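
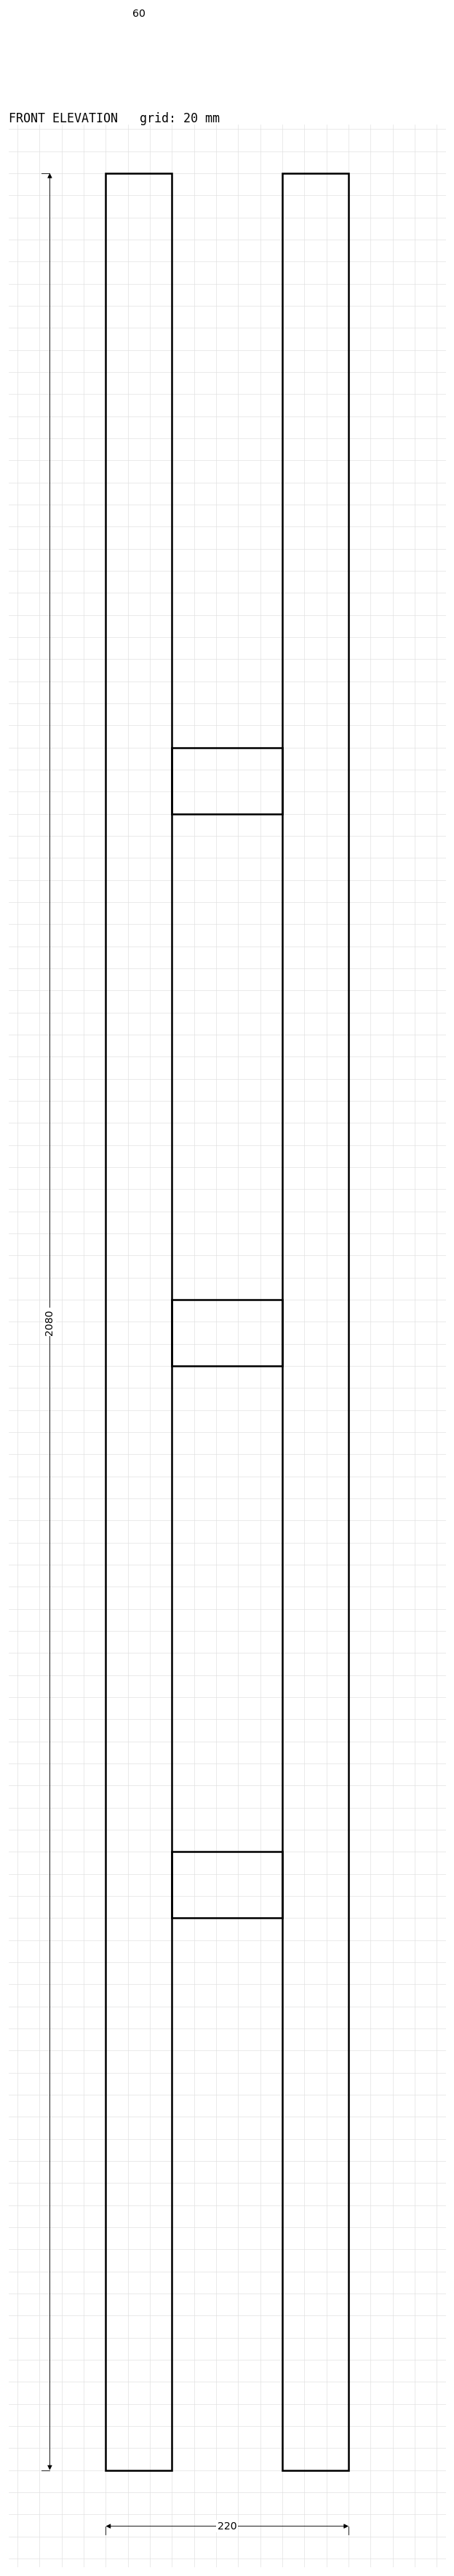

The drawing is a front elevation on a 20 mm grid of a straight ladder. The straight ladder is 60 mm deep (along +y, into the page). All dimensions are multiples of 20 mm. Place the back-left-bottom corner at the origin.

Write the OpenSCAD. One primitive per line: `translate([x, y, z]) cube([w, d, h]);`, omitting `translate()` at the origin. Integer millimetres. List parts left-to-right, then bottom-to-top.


cube([60, 60, 2080]);
translate([60, 0, 500]) cube([100, 60, 60]);
translate([60, 0, 1000]) cube([100, 60, 60]);
translate([60, 0, 1500]) cube([100, 60, 60]);
translate([160, 0, 0]) cube([60, 60, 2080]);


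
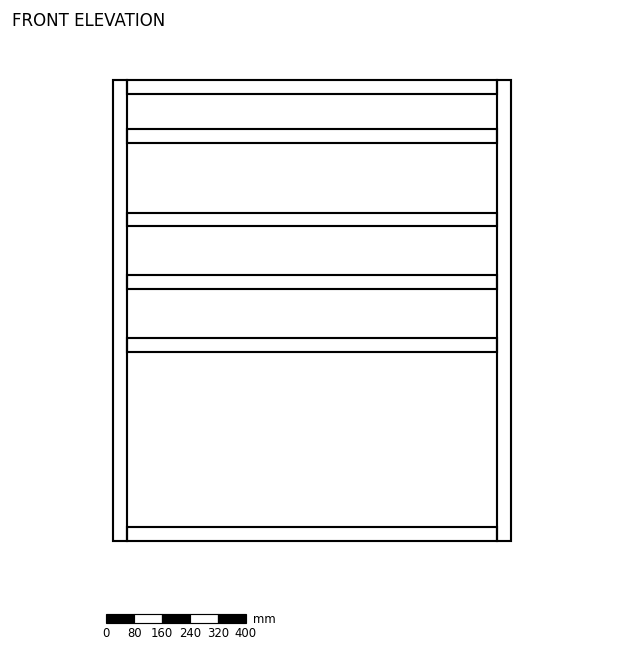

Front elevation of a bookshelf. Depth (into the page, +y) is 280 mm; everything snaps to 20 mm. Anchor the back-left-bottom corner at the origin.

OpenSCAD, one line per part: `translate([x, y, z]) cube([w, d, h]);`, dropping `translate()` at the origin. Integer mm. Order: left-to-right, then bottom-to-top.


cube([40, 280, 1320]);
translate([40, 0, 0]) cube([1060, 280, 40]);
translate([40, 0, 540]) cube([1060, 280, 40]);
translate([40, 0, 720]) cube([1060, 280, 40]);
translate([40, 0, 900]) cube([1060, 280, 40]);
translate([40, 0, 1140]) cube([1060, 280, 40]);
translate([40, 0, 1280]) cube([1060, 280, 40]);
translate([1100, 0, 0]) cube([40, 280, 1320]);


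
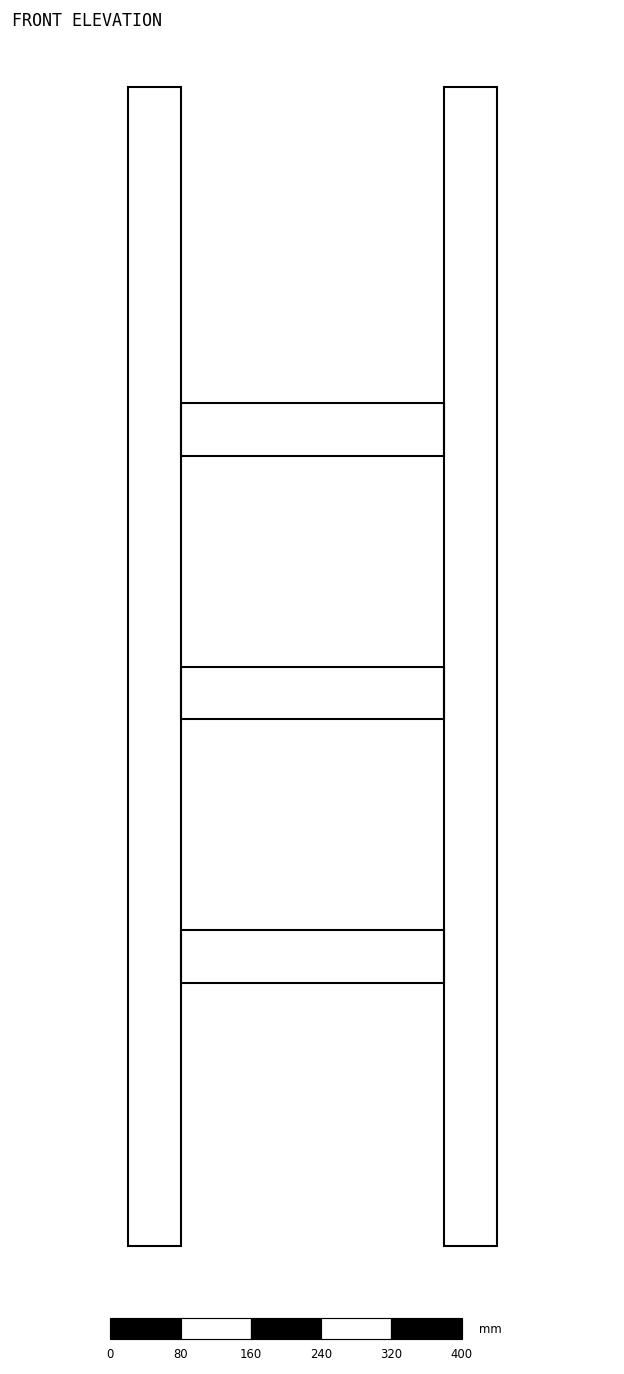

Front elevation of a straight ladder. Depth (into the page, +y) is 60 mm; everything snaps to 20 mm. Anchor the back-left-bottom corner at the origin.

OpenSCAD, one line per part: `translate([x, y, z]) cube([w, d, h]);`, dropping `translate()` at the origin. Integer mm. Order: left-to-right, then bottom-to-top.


cube([60, 60, 1320]);
translate([60, 0, 300]) cube([300, 60, 60]);
translate([60, 0, 600]) cube([300, 60, 60]);
translate([60, 0, 900]) cube([300, 60, 60]);
translate([360, 0, 0]) cube([60, 60, 1320]);


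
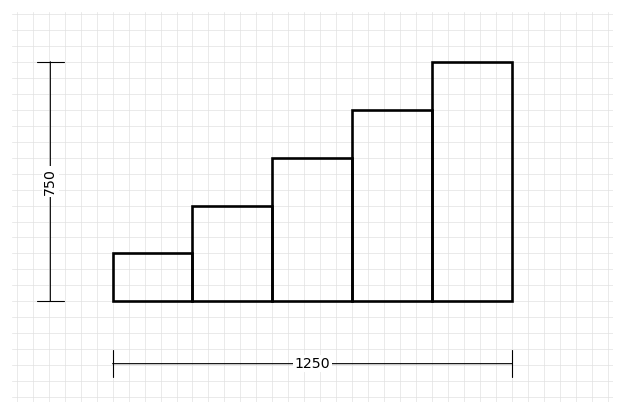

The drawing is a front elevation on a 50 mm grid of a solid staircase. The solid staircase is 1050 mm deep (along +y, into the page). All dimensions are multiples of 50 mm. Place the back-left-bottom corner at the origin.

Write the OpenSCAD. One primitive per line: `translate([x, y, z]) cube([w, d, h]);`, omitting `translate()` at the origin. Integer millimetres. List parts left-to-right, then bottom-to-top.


cube([250, 1050, 150]);
translate([250, 0, 0]) cube([250, 1050, 300]);
translate([500, 0, 0]) cube([250, 1050, 450]);
translate([750, 0, 0]) cube([250, 1050, 600]);
translate([1000, 0, 0]) cube([250, 1050, 750]);


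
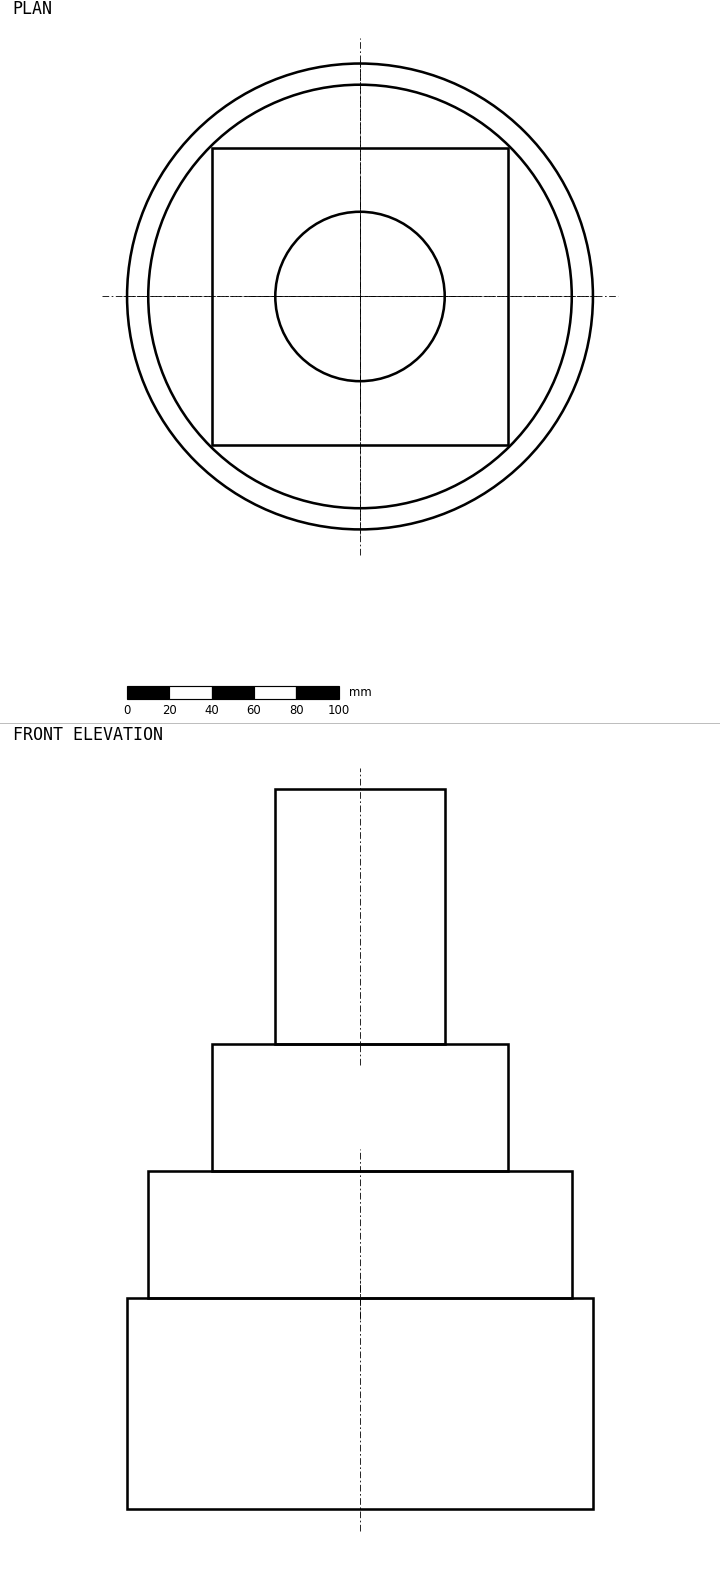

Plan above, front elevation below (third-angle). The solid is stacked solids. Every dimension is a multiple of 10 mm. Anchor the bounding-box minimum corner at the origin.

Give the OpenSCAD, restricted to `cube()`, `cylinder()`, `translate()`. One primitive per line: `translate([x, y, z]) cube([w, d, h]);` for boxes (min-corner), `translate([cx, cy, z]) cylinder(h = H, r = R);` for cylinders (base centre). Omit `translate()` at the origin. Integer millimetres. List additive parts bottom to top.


translate([110, 110, 0]) cylinder(h = 100, r = 110);
translate([110, 110, 100]) cylinder(h = 60, r = 100);
translate([40, 40, 160]) cube([140, 140, 60]);
translate([110, 110, 220]) cylinder(h = 120, r = 40);


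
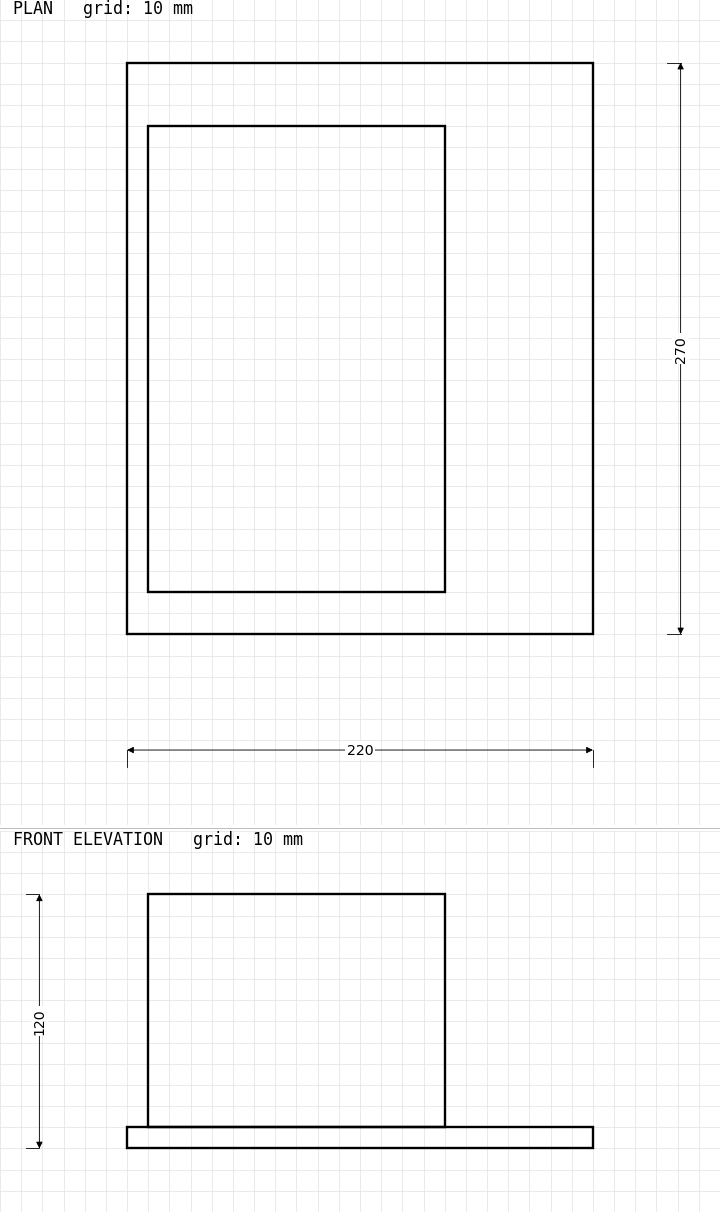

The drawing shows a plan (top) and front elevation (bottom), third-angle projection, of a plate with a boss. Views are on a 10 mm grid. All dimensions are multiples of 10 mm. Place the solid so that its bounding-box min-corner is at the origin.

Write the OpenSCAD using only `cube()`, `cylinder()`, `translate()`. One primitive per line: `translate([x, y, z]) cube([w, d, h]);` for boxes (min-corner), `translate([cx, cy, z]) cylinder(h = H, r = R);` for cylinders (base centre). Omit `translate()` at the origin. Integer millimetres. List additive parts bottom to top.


cube([220, 270, 10]);
translate([10, 20, 10]) cube([140, 220, 110]);


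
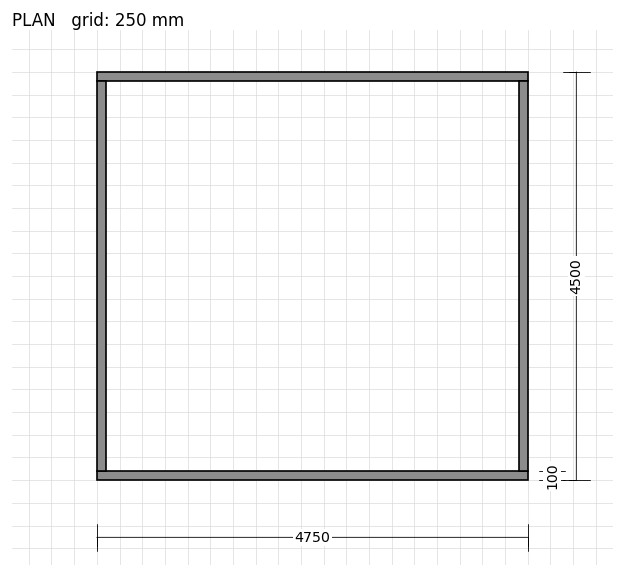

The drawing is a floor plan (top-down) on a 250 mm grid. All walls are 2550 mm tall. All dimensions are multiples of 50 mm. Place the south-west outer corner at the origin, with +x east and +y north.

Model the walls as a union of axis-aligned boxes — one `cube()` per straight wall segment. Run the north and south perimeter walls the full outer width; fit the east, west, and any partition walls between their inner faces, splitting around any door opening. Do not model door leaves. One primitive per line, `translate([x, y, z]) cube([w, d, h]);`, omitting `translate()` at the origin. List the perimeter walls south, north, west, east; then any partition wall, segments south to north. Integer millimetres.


cube([4750, 100, 2550]);
translate([0, 4400, 0]) cube([4750, 100, 2550]);
translate([0, 100, 0]) cube([100, 4300, 2550]);
translate([4650, 100, 0]) cube([100, 4300, 2550]);


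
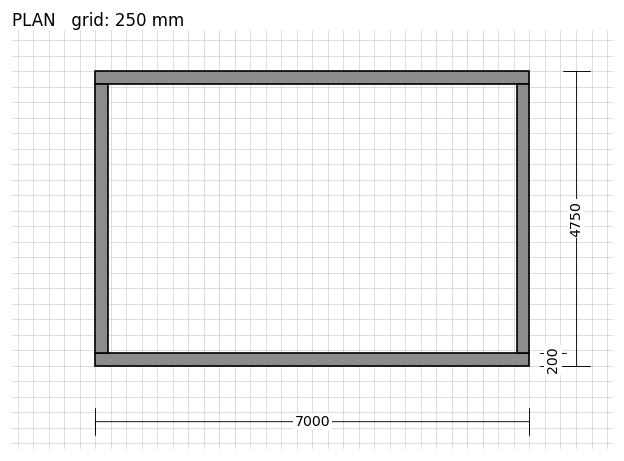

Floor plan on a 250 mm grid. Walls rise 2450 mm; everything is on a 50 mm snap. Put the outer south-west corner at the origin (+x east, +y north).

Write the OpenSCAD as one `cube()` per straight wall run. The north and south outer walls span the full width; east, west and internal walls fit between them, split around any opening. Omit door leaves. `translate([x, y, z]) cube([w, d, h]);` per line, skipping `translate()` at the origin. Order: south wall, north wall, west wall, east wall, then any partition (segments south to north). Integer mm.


cube([7000, 200, 2450]);
translate([0, 4550, 0]) cube([7000, 200, 2450]);
translate([0, 200, 0]) cube([200, 4350, 2450]);
translate([6800, 200, 0]) cube([200, 4350, 2450]);


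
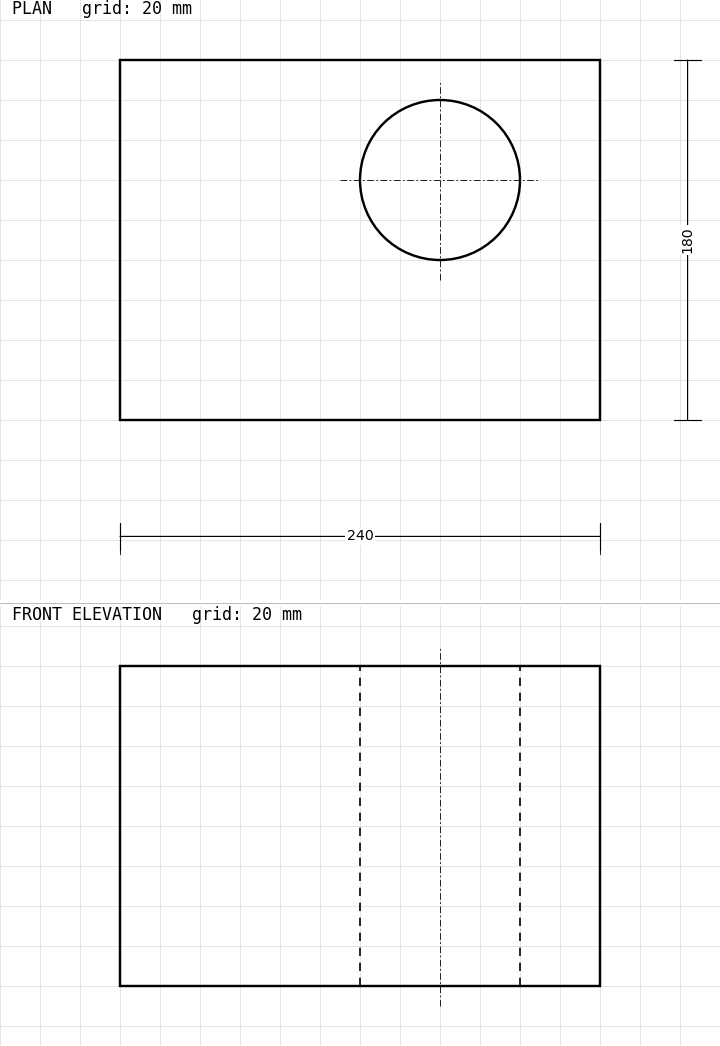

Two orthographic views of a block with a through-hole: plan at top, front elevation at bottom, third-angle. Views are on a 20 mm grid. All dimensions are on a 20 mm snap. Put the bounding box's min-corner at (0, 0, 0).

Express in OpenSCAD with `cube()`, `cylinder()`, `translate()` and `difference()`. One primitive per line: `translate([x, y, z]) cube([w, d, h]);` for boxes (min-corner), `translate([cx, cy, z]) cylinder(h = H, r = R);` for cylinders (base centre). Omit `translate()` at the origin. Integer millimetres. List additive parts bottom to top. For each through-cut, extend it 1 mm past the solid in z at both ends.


difference() {
  cube([240, 180, 160]);
  translate([160, 120, -1]) cylinder(h = 162, r = 40);
}


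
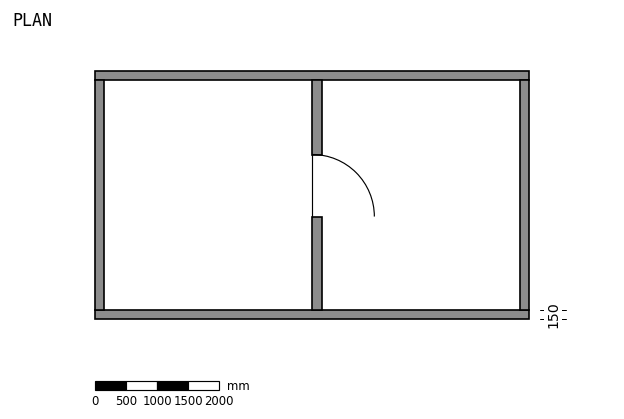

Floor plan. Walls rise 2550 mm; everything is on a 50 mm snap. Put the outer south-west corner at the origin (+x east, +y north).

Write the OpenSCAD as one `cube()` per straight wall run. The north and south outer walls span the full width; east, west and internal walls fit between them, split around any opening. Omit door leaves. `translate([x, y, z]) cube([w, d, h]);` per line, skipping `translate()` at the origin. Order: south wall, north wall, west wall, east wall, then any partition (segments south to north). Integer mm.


cube([7000, 150, 2550]);
translate([0, 3850, 0]) cube([7000, 150, 2550]);
translate([0, 150, 0]) cube([150, 3700, 2550]);
translate([6850, 150, 0]) cube([150, 3700, 2550]);
translate([3500, 150, 0]) cube([150, 1500, 2550]);
translate([3500, 2650, 0]) cube([150, 1200, 2550]);


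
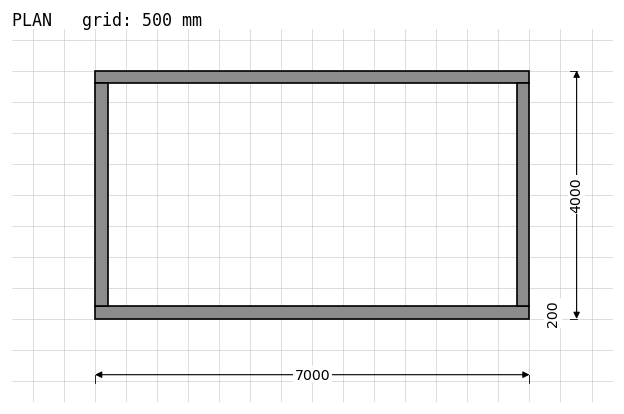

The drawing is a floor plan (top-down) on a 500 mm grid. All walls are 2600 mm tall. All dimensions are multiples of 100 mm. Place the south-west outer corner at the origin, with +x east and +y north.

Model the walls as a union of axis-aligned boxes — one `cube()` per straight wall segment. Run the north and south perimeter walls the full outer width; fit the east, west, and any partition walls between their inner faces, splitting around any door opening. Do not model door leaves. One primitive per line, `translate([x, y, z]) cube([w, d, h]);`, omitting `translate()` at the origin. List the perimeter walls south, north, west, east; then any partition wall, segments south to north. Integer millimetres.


cube([7000, 200, 2600]);
translate([0, 3800, 0]) cube([7000, 200, 2600]);
translate([0, 200, 0]) cube([200, 3600, 2600]);
translate([6800, 200, 0]) cube([200, 3600, 2600]);


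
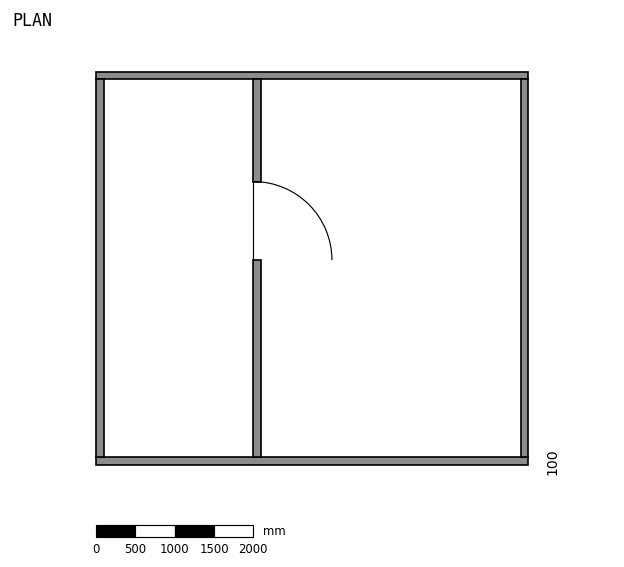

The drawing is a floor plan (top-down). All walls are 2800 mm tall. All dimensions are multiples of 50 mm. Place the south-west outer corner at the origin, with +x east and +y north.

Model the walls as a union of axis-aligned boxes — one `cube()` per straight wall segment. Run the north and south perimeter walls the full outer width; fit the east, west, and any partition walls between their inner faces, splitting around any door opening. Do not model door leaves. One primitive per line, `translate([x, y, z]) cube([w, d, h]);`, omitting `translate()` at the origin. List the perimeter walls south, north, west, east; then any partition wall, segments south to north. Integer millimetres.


cube([5500, 100, 2800]);
translate([0, 4900, 0]) cube([5500, 100, 2800]);
translate([0, 100, 0]) cube([100, 4800, 2800]);
translate([5400, 100, 0]) cube([100, 4800, 2800]);
translate([2000, 100, 0]) cube([100, 2500, 2800]);
translate([2000, 3600, 0]) cube([100, 1300, 2800]);


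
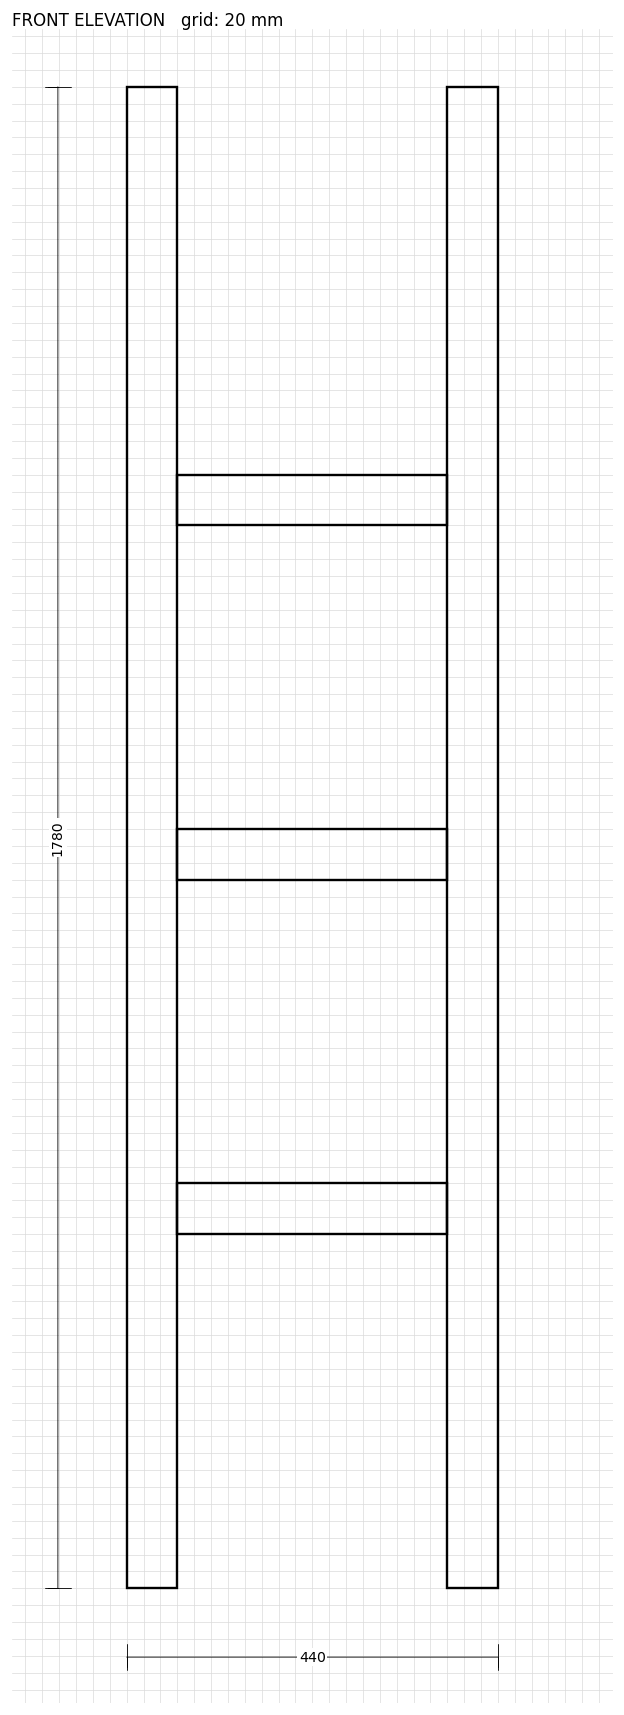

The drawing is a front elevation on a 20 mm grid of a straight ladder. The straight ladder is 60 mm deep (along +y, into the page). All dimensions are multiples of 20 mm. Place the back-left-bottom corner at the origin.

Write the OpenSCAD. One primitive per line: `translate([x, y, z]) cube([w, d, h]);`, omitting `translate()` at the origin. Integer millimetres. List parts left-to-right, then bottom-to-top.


cube([60, 60, 1780]);
translate([60, 0, 420]) cube([320, 60, 60]);
translate([60, 0, 840]) cube([320, 60, 60]);
translate([60, 0, 1260]) cube([320, 60, 60]);
translate([380, 0, 0]) cube([60, 60, 1780]);


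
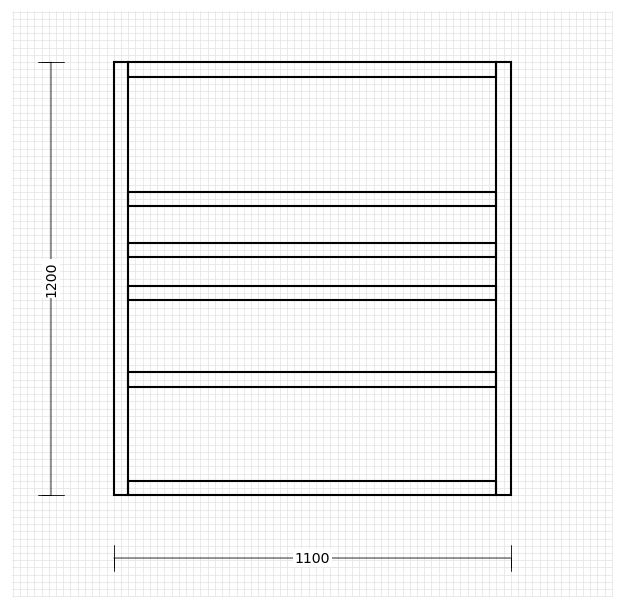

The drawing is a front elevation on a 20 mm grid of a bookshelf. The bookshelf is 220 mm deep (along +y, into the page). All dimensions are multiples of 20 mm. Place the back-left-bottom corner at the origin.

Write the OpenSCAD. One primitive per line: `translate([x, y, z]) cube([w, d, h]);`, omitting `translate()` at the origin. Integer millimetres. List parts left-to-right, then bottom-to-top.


cube([40, 220, 1200]);
translate([40, 0, 0]) cube([1020, 220, 40]);
translate([40, 0, 300]) cube([1020, 220, 40]);
translate([40, 0, 540]) cube([1020, 220, 40]);
translate([40, 0, 660]) cube([1020, 220, 40]);
translate([40, 0, 800]) cube([1020, 220, 40]);
translate([40, 0, 1160]) cube([1020, 220, 40]);
translate([1060, 0, 0]) cube([40, 220, 1200]);


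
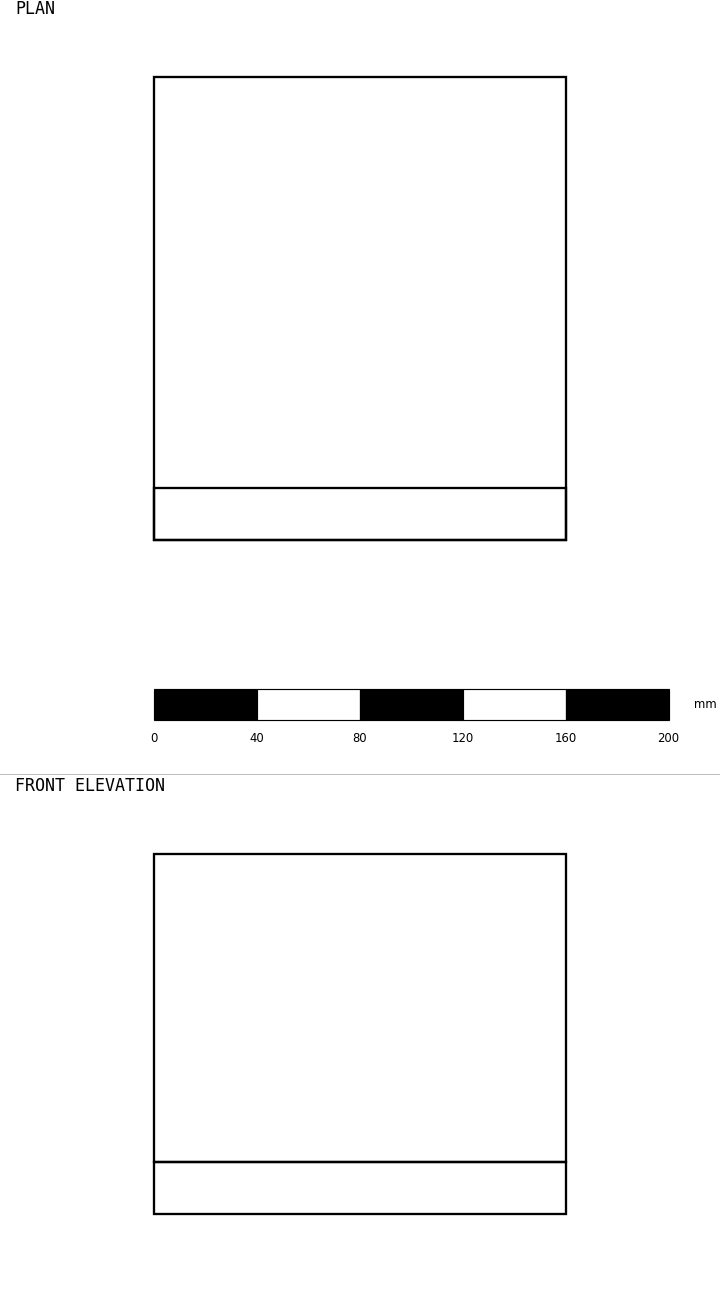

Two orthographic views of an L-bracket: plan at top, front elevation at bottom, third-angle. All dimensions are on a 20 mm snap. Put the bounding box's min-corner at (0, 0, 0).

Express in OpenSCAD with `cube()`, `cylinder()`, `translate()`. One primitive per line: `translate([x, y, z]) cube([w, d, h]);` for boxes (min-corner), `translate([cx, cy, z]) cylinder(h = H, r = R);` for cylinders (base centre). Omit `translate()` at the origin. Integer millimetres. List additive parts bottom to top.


cube([160, 180, 20]);
translate([0, 0, 20]) cube([160, 20, 120]);


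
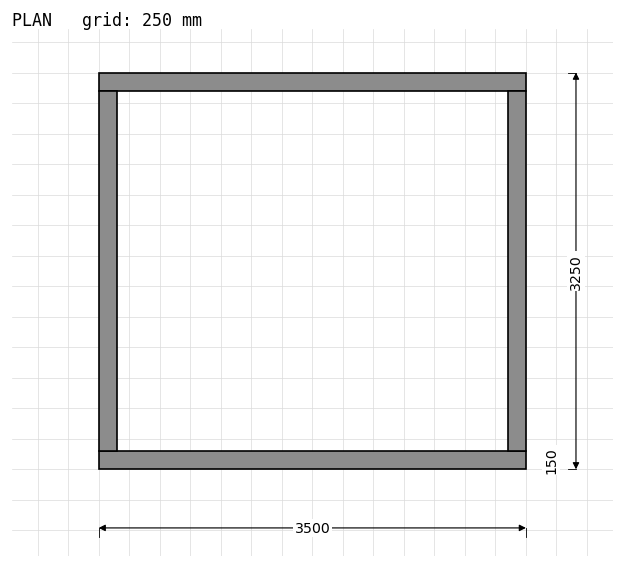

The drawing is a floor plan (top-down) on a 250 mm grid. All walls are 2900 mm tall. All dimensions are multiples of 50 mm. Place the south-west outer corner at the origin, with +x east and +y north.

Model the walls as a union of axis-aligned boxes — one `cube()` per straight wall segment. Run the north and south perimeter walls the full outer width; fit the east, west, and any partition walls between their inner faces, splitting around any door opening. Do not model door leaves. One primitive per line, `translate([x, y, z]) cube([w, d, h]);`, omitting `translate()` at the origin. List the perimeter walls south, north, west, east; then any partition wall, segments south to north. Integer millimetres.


cube([3500, 150, 2900]);
translate([0, 3100, 0]) cube([3500, 150, 2900]);
translate([0, 150, 0]) cube([150, 2950, 2900]);
translate([3350, 150, 0]) cube([150, 2950, 2900]);


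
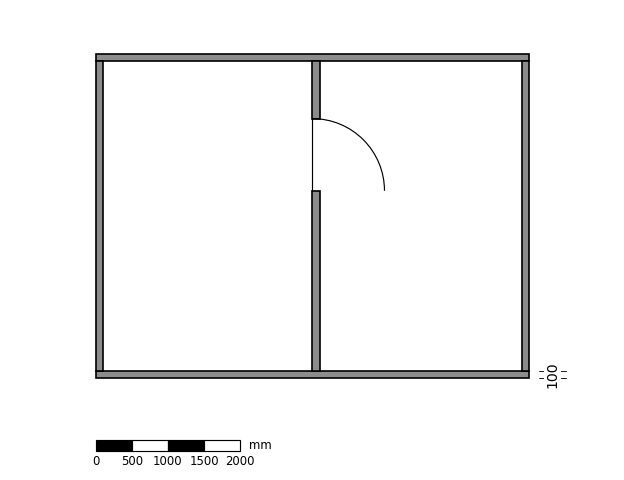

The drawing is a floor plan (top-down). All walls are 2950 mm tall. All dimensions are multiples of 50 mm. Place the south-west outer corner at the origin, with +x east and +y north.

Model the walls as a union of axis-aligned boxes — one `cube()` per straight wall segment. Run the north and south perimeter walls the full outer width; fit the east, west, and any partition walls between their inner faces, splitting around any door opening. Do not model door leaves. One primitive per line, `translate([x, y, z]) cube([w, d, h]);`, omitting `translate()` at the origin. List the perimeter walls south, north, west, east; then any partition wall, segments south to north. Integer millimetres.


cube([6000, 100, 2950]);
translate([0, 4400, 0]) cube([6000, 100, 2950]);
translate([0, 100, 0]) cube([100, 4300, 2950]);
translate([5900, 100, 0]) cube([100, 4300, 2950]);
translate([3000, 100, 0]) cube([100, 2500, 2950]);
translate([3000, 3600, 0]) cube([100, 800, 2950]);


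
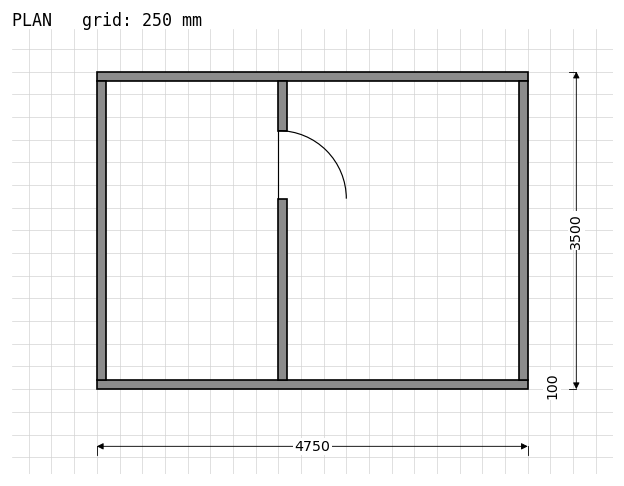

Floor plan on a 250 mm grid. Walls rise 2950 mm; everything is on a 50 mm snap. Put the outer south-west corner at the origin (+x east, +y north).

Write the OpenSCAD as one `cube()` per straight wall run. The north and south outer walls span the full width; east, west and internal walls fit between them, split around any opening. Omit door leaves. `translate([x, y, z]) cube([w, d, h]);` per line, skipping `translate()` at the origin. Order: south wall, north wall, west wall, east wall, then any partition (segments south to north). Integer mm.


cube([4750, 100, 2950]);
translate([0, 3400, 0]) cube([4750, 100, 2950]);
translate([0, 100, 0]) cube([100, 3300, 2950]);
translate([4650, 100, 0]) cube([100, 3300, 2950]);
translate([2000, 100, 0]) cube([100, 2000, 2950]);
translate([2000, 2850, 0]) cube([100, 550, 2950]);


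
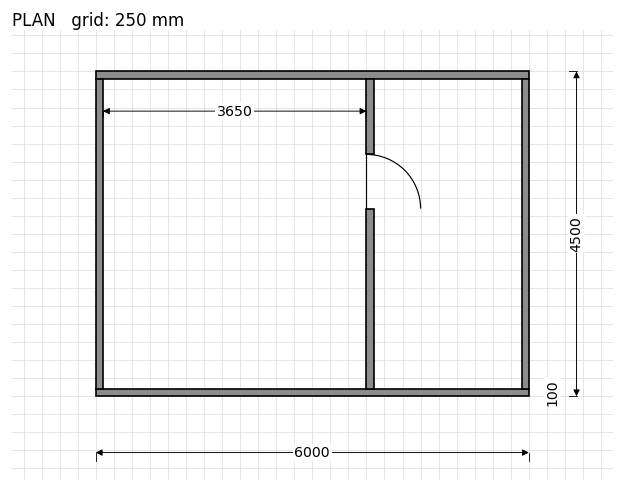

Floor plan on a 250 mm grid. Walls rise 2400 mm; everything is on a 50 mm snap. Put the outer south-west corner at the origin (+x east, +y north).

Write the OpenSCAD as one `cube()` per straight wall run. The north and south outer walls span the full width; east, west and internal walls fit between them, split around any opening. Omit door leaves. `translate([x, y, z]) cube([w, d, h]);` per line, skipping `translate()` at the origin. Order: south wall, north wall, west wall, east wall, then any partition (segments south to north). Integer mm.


cube([6000, 100, 2400]);
translate([0, 4400, 0]) cube([6000, 100, 2400]);
translate([0, 100, 0]) cube([100, 4300, 2400]);
translate([5900, 100, 0]) cube([100, 4300, 2400]);
translate([3750, 100, 0]) cube([100, 2500, 2400]);
translate([3750, 3350, 0]) cube([100, 1050, 2400]);


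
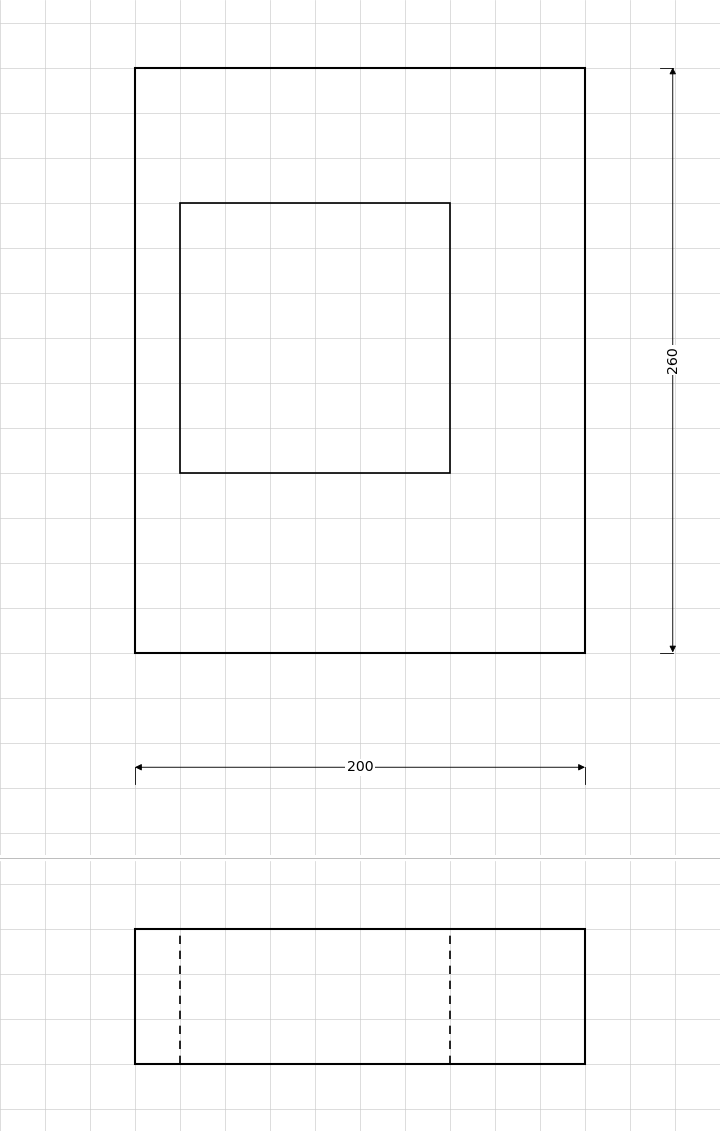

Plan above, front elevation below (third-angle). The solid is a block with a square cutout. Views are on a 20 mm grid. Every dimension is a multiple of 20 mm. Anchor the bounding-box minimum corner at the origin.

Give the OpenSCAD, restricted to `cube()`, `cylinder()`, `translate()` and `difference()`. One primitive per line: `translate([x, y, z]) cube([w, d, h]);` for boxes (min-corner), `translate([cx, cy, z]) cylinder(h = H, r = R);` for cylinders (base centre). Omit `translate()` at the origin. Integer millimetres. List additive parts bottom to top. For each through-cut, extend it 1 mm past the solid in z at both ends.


difference() {
  cube([200, 260, 60]);
  translate([20, 80, -1]) cube([120, 120, 62]);
}


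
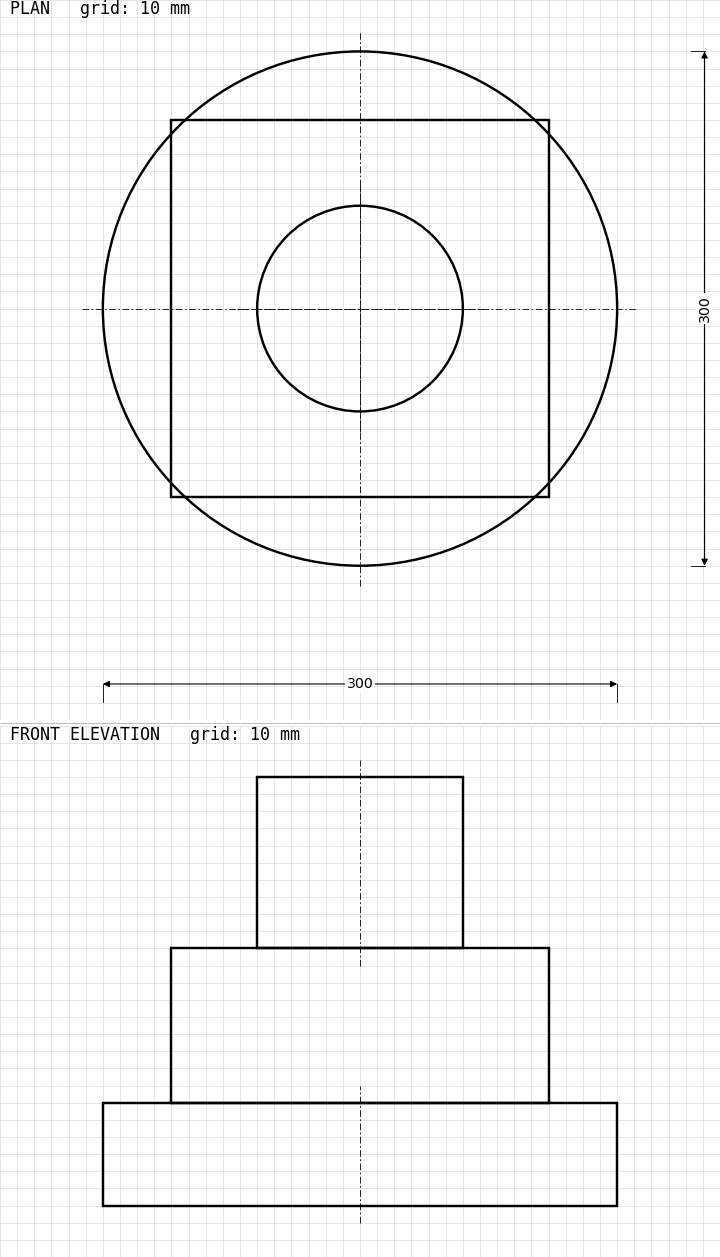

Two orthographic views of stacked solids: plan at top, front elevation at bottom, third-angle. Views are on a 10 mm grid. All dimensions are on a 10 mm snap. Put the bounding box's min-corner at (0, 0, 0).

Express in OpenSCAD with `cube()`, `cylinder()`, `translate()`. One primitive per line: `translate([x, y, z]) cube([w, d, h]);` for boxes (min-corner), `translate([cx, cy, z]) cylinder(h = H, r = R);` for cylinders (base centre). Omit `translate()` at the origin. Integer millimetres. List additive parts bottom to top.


translate([150, 150, 0]) cylinder(h = 60, r = 150);
translate([40, 40, 60]) cube([220, 220, 90]);
translate([150, 150, 150]) cylinder(h = 100, r = 60);


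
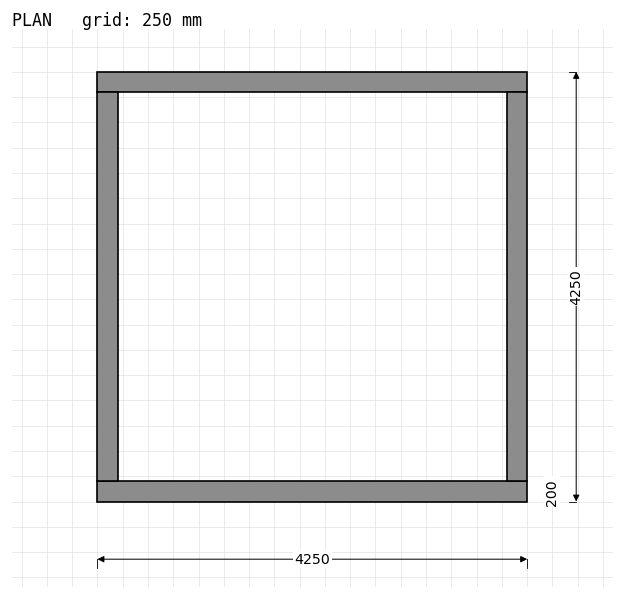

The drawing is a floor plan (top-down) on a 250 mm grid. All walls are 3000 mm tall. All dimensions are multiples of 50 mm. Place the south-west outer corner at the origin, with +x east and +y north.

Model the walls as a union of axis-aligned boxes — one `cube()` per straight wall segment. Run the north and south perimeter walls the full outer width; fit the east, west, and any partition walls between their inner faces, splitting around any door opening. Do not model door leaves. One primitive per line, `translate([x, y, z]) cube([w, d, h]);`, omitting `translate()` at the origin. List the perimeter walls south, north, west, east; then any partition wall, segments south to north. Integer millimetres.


cube([4250, 200, 3000]);
translate([0, 4050, 0]) cube([4250, 200, 3000]);
translate([0, 200, 0]) cube([200, 3850, 3000]);
translate([4050, 200, 0]) cube([200, 3850, 3000]);


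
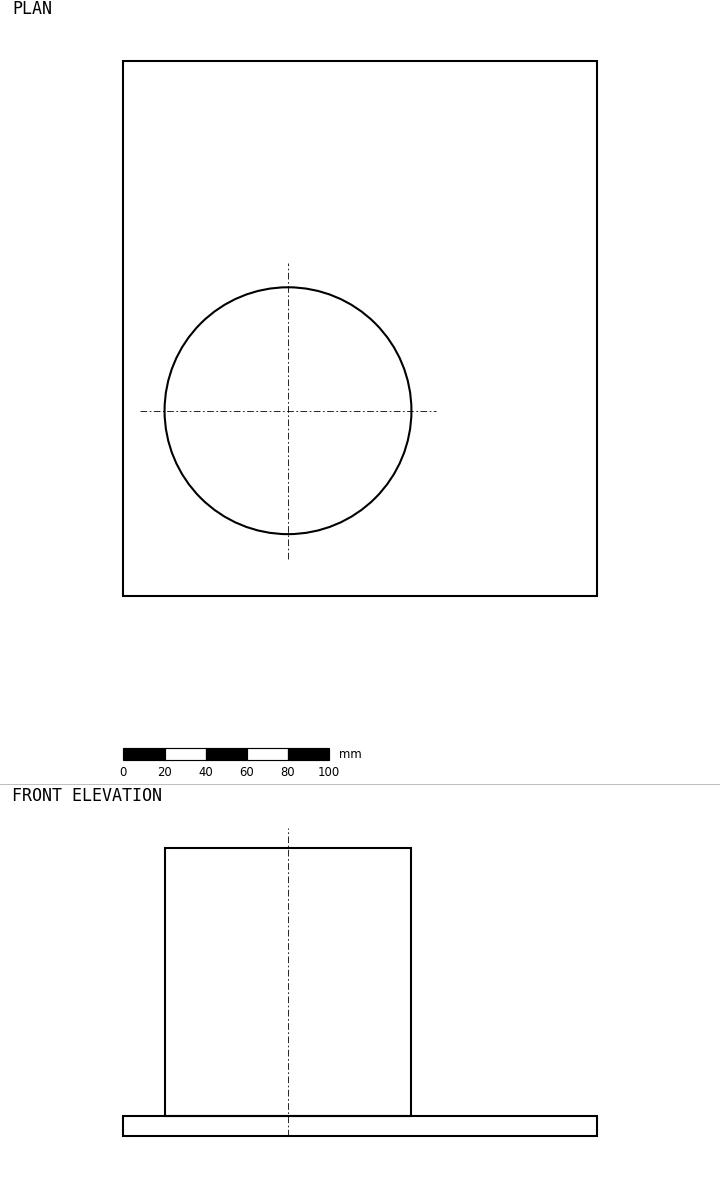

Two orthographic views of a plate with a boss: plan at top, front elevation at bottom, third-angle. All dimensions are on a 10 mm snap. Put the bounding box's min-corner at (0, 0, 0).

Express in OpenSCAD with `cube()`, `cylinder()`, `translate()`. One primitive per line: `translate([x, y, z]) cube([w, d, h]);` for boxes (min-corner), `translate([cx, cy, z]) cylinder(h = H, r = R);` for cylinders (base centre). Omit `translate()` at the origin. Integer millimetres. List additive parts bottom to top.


cube([230, 260, 10]);
translate([80, 90, 10]) cylinder(h = 130, r = 60);


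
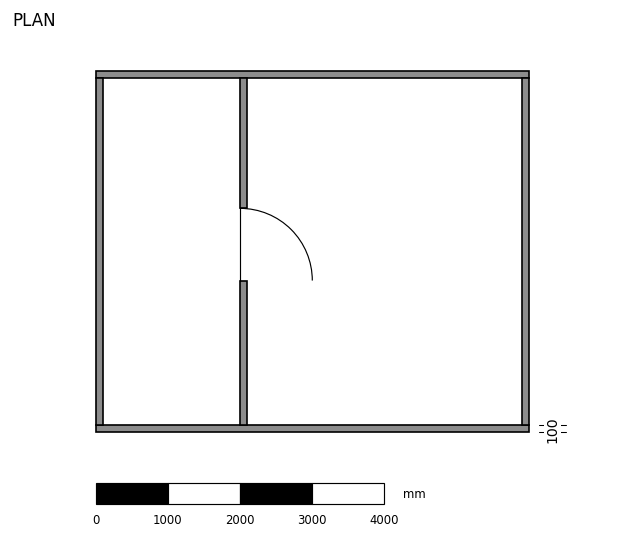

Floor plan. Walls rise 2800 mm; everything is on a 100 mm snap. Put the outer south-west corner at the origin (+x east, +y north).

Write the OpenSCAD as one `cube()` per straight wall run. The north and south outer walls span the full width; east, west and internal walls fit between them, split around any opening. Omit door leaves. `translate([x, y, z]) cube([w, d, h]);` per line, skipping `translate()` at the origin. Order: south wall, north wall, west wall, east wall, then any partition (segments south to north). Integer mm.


cube([6000, 100, 2800]);
translate([0, 4900, 0]) cube([6000, 100, 2800]);
translate([0, 100, 0]) cube([100, 4800, 2800]);
translate([5900, 100, 0]) cube([100, 4800, 2800]);
translate([2000, 100, 0]) cube([100, 2000, 2800]);
translate([2000, 3100, 0]) cube([100, 1800, 2800]);


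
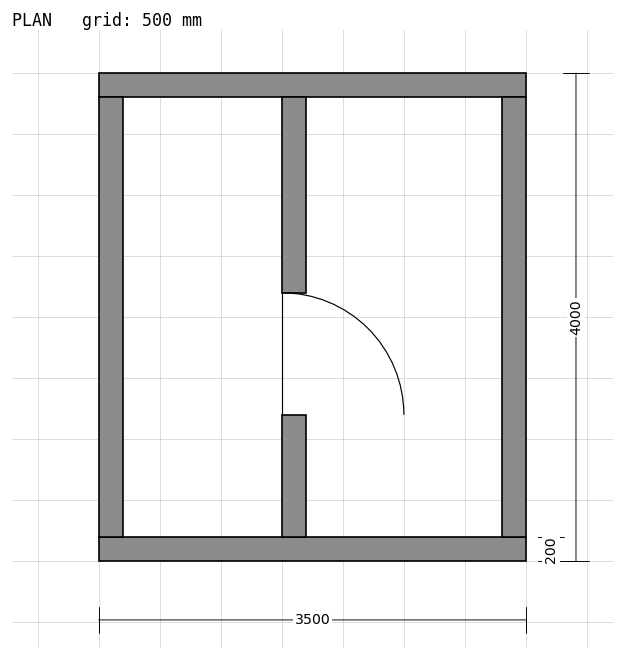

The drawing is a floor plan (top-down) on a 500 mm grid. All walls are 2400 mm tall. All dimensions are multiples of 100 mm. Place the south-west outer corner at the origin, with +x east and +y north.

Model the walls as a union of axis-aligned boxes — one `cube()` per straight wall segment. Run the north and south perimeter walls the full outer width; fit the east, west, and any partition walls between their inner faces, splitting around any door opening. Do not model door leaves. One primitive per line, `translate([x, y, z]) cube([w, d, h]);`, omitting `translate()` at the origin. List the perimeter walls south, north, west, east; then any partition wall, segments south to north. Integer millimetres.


cube([3500, 200, 2400]);
translate([0, 3800, 0]) cube([3500, 200, 2400]);
translate([0, 200, 0]) cube([200, 3600, 2400]);
translate([3300, 200, 0]) cube([200, 3600, 2400]);
translate([1500, 200, 0]) cube([200, 1000, 2400]);
translate([1500, 2200, 0]) cube([200, 1600, 2400]);


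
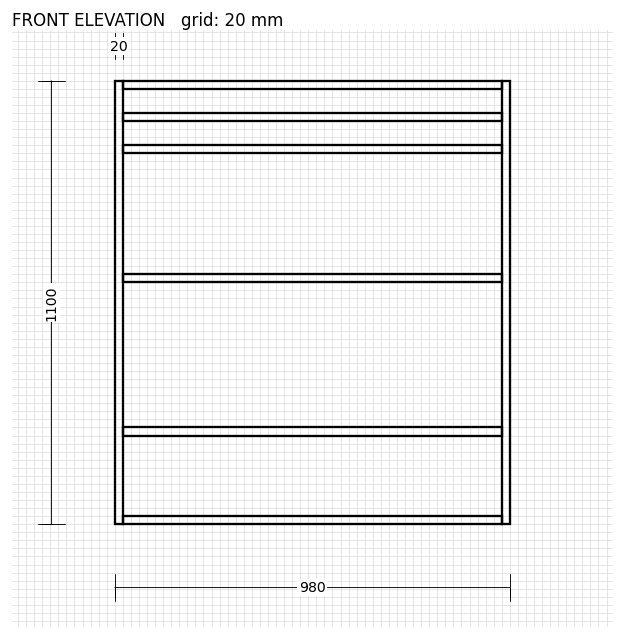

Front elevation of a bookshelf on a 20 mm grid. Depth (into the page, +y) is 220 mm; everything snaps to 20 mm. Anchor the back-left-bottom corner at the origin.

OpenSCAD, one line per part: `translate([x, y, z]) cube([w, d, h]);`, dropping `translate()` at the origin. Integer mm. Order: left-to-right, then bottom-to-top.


cube([20, 220, 1100]);
translate([20, 0, 0]) cube([940, 220, 20]);
translate([20, 0, 220]) cube([940, 220, 20]);
translate([20, 0, 600]) cube([940, 220, 20]);
translate([20, 0, 920]) cube([940, 220, 20]);
translate([20, 0, 1000]) cube([940, 220, 20]);
translate([20, 0, 1080]) cube([940, 220, 20]);
translate([960, 0, 0]) cube([20, 220, 1100]);


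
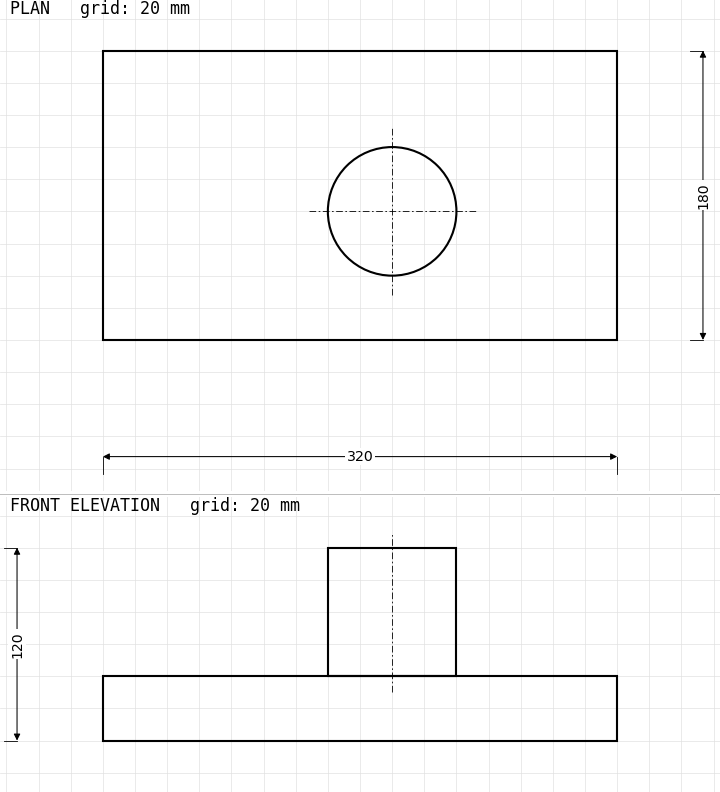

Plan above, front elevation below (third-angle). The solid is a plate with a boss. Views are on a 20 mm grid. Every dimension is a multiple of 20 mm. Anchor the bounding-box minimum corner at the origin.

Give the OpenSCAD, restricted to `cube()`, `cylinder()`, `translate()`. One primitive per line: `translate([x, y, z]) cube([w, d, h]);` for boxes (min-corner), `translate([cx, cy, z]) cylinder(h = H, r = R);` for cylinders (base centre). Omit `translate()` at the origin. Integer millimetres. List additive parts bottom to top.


cube([320, 180, 40]);
translate([180, 80, 40]) cylinder(h = 80, r = 40);


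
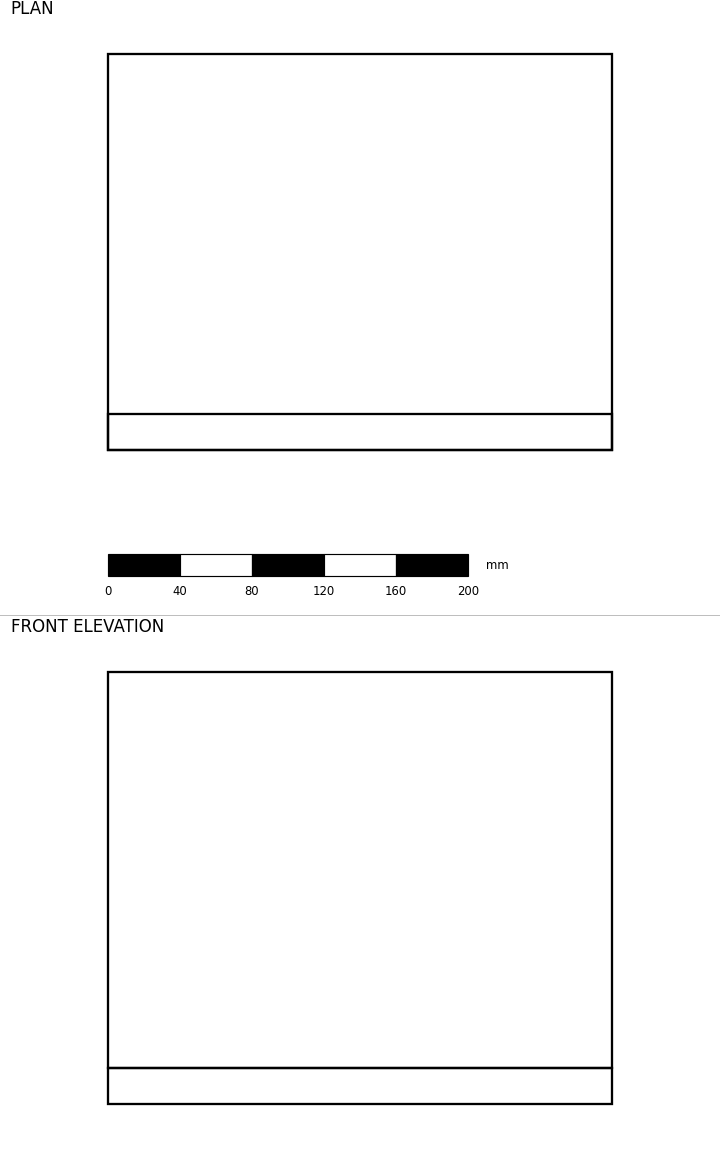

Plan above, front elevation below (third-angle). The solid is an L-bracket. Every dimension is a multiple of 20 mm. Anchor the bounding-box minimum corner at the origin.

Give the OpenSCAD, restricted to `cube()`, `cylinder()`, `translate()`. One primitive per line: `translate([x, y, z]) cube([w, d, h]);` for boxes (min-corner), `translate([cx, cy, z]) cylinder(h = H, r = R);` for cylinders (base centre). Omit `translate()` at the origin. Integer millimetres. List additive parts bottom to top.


cube([280, 220, 20]);
translate([0, 0, 20]) cube([280, 20, 220]);


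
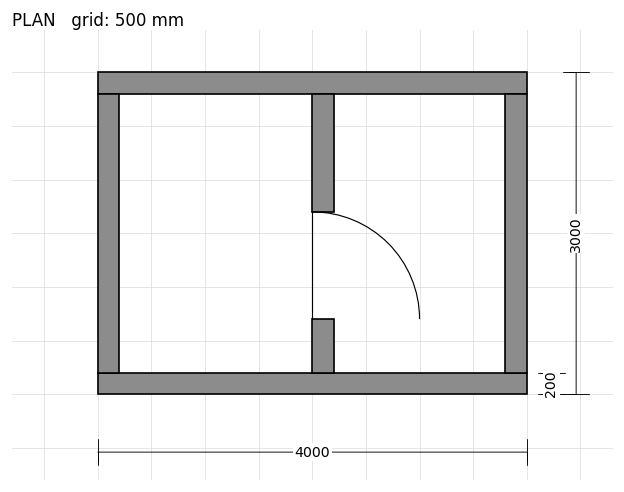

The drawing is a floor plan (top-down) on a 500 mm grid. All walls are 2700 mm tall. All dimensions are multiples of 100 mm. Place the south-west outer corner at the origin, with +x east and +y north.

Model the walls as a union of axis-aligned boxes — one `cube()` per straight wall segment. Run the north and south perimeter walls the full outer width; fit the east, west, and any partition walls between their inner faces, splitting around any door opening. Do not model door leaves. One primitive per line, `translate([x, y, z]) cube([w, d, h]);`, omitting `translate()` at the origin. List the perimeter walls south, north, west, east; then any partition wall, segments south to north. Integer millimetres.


cube([4000, 200, 2700]);
translate([0, 2800, 0]) cube([4000, 200, 2700]);
translate([0, 200, 0]) cube([200, 2600, 2700]);
translate([3800, 200, 0]) cube([200, 2600, 2700]);
translate([2000, 200, 0]) cube([200, 500, 2700]);
translate([2000, 1700, 0]) cube([200, 1100, 2700]);


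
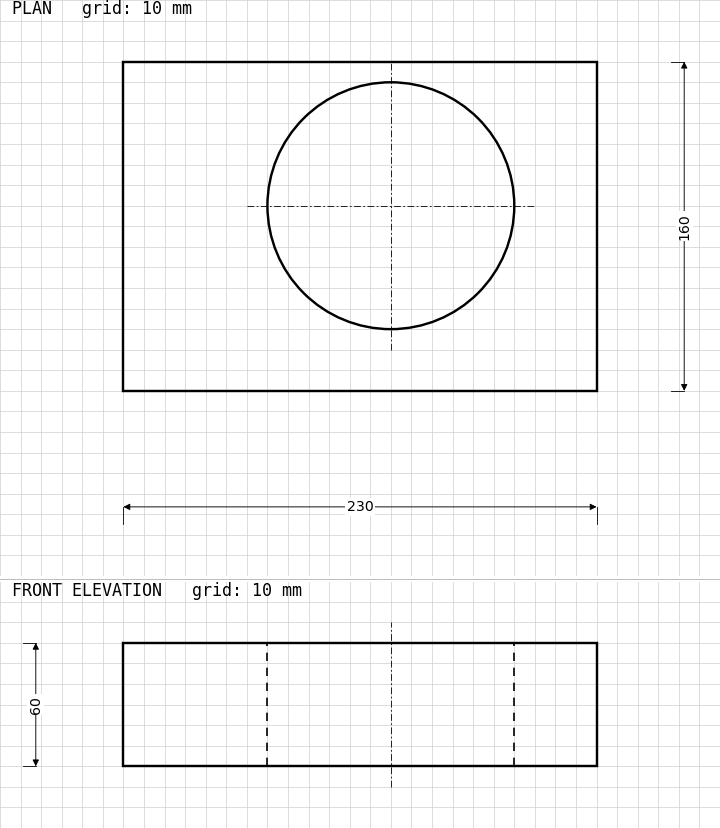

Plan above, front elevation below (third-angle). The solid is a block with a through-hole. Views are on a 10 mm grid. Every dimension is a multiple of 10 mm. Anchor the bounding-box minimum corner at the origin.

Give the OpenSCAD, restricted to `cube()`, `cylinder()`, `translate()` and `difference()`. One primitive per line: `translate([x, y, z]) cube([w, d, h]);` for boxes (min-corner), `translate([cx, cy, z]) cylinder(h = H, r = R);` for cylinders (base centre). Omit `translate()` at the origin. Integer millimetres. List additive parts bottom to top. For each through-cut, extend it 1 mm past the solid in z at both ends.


difference() {
  cube([230, 160, 60]);
  translate([130, 90, -1]) cylinder(h = 62, r = 60);
}


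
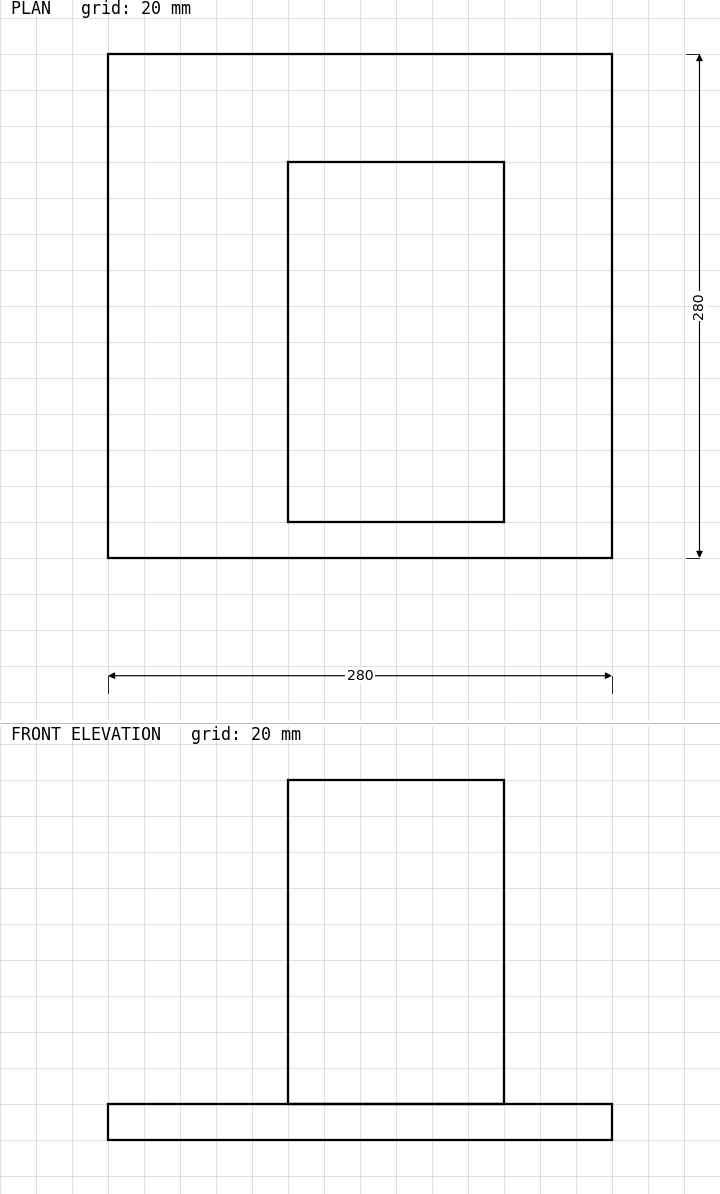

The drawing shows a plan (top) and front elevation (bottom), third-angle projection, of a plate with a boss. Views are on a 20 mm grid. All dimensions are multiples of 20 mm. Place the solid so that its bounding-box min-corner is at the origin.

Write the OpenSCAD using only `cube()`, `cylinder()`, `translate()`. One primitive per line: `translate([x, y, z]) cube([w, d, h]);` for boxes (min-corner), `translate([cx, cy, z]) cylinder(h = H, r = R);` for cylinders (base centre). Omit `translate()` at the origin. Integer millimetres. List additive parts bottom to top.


cube([280, 280, 20]);
translate([100, 20, 20]) cube([120, 200, 180]);


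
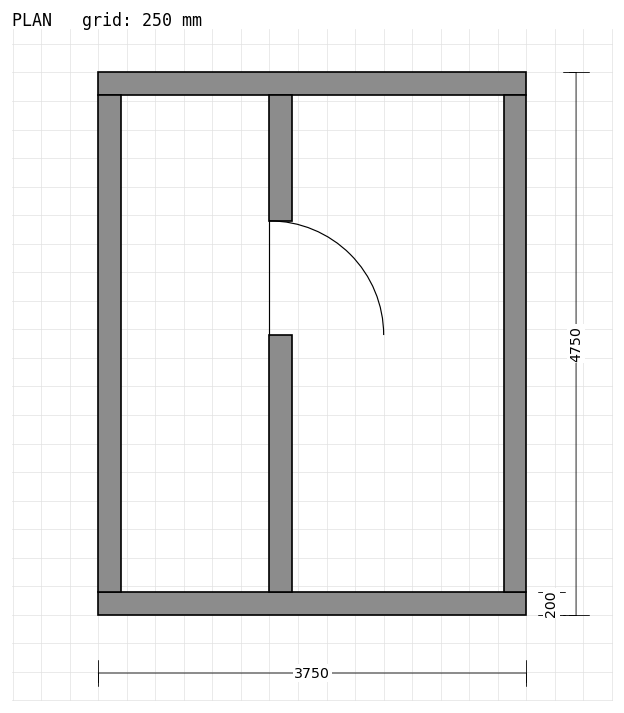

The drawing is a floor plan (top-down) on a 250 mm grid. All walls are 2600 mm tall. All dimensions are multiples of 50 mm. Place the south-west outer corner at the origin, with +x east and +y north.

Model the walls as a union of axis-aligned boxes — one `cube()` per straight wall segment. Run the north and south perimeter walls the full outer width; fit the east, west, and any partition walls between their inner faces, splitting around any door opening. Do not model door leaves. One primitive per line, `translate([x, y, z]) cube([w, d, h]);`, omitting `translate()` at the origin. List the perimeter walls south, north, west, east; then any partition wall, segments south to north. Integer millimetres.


cube([3750, 200, 2600]);
translate([0, 4550, 0]) cube([3750, 200, 2600]);
translate([0, 200, 0]) cube([200, 4350, 2600]);
translate([3550, 200, 0]) cube([200, 4350, 2600]);
translate([1500, 200, 0]) cube([200, 2250, 2600]);
translate([1500, 3450, 0]) cube([200, 1100, 2600]);


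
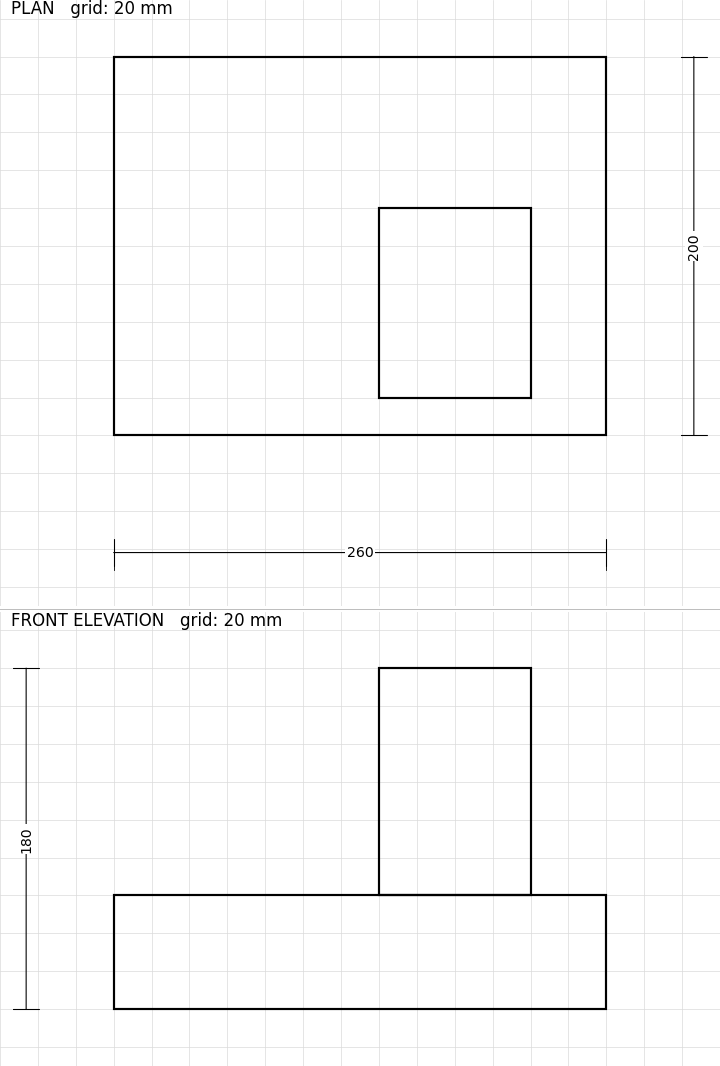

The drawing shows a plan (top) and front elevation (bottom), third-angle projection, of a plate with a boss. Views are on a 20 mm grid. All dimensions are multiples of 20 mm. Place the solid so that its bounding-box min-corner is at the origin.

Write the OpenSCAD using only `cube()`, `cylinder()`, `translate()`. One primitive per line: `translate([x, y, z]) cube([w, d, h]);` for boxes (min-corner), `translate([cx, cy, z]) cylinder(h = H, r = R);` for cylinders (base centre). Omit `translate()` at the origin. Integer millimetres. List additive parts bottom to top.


cube([260, 200, 60]);
translate([140, 20, 60]) cube([80, 100, 120]);


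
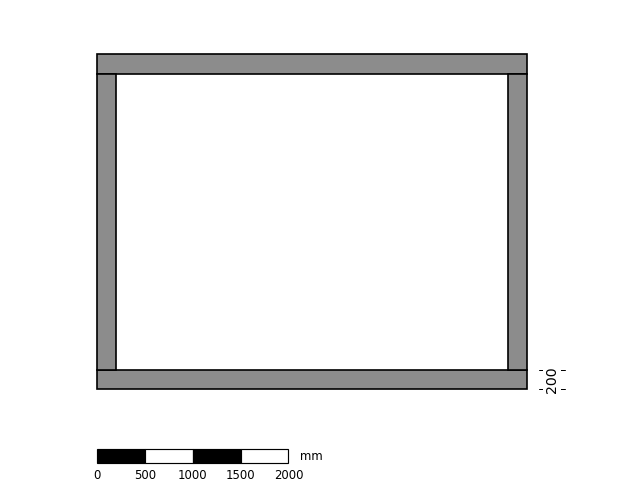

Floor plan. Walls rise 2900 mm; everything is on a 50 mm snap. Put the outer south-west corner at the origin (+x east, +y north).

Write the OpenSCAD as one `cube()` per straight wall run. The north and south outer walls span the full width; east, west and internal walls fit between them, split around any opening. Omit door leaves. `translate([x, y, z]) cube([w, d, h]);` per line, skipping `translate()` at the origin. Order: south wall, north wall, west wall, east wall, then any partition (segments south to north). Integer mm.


cube([4500, 200, 2900]);
translate([0, 3300, 0]) cube([4500, 200, 2900]);
translate([0, 200, 0]) cube([200, 3100, 2900]);
translate([4300, 200, 0]) cube([200, 3100, 2900]);


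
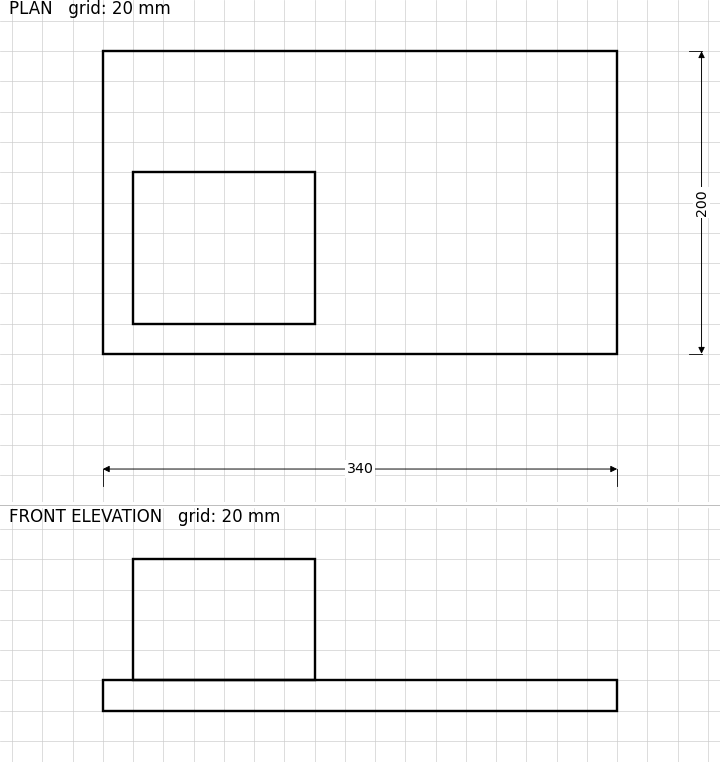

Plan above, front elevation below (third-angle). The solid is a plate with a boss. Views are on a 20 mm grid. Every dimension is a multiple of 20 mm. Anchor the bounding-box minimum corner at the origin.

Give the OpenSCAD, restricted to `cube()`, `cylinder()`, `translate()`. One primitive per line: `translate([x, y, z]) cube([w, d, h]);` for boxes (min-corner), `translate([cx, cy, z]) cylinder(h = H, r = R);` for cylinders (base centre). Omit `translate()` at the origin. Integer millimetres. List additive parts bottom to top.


cube([340, 200, 20]);
translate([20, 20, 20]) cube([120, 100, 80]);


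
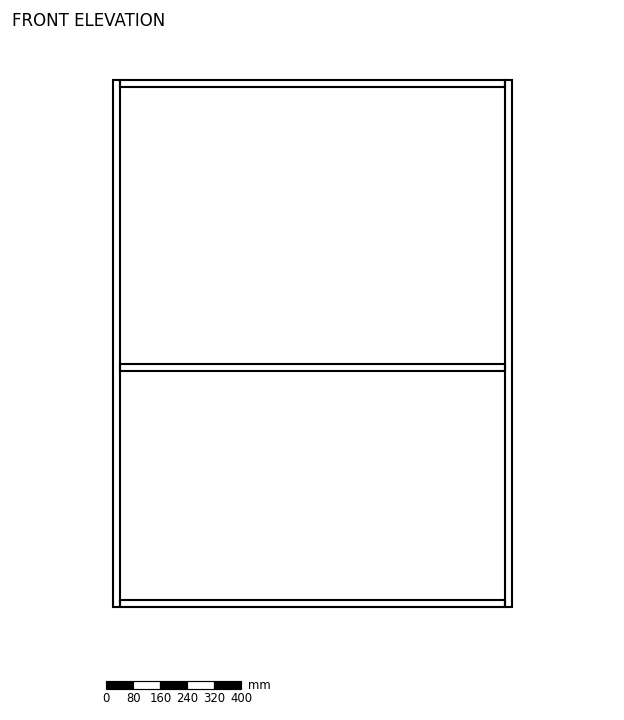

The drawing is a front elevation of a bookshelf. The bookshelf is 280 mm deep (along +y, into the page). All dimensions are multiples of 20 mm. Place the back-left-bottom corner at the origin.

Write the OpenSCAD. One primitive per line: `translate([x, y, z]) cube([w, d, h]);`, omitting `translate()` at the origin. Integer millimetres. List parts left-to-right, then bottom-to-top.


cube([20, 280, 1560]);
translate([20, 0, 0]) cube([1140, 280, 20]);
translate([20, 0, 700]) cube([1140, 280, 20]);
translate([20, 0, 1540]) cube([1140, 280, 20]);
translate([1160, 0, 0]) cube([20, 280, 1560]);


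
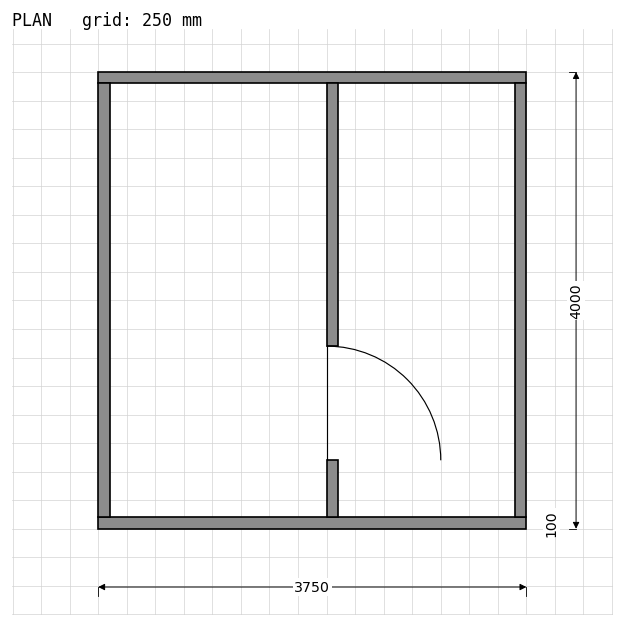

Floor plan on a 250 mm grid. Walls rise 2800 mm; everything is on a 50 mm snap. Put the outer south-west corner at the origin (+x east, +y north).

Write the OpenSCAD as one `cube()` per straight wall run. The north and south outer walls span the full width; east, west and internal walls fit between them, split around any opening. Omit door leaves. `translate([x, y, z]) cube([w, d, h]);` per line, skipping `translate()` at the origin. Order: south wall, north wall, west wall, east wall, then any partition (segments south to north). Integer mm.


cube([3750, 100, 2800]);
translate([0, 3900, 0]) cube([3750, 100, 2800]);
translate([0, 100, 0]) cube([100, 3800, 2800]);
translate([3650, 100, 0]) cube([100, 3800, 2800]);
translate([2000, 100, 0]) cube([100, 500, 2800]);
translate([2000, 1600, 0]) cube([100, 2300, 2800]);


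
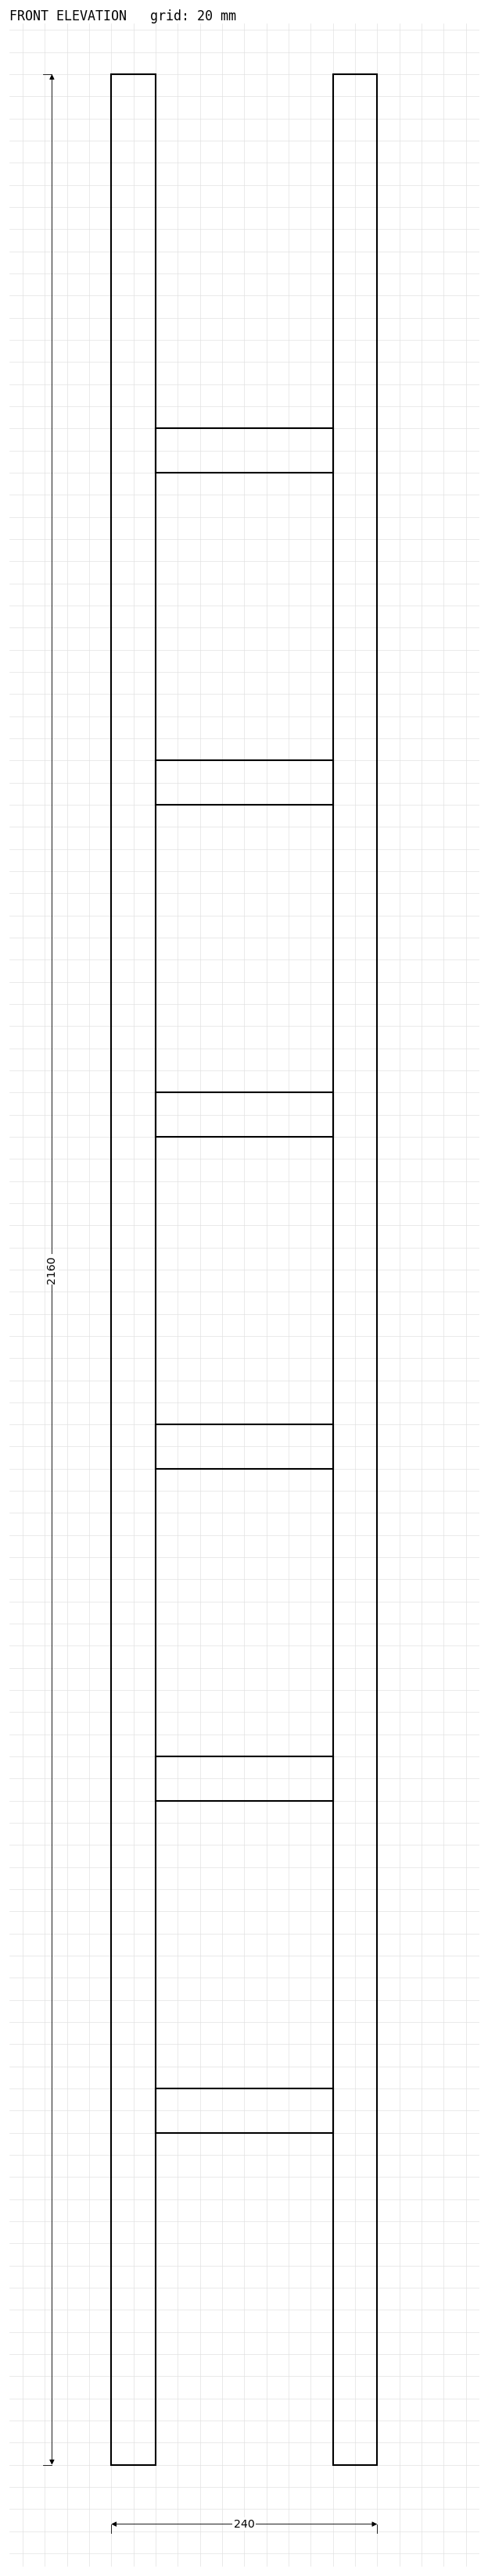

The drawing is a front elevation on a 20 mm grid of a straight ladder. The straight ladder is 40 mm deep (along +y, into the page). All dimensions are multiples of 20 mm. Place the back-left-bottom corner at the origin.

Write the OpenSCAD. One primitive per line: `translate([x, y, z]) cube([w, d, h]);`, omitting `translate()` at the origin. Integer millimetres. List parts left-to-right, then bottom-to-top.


cube([40, 40, 2160]);
translate([40, 0, 300]) cube([160, 40, 40]);
translate([40, 0, 600]) cube([160, 40, 40]);
translate([40, 0, 900]) cube([160, 40, 40]);
translate([40, 0, 1200]) cube([160, 40, 40]);
translate([40, 0, 1500]) cube([160, 40, 40]);
translate([40, 0, 1800]) cube([160, 40, 40]);
translate([200, 0, 0]) cube([40, 40, 2160]);
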